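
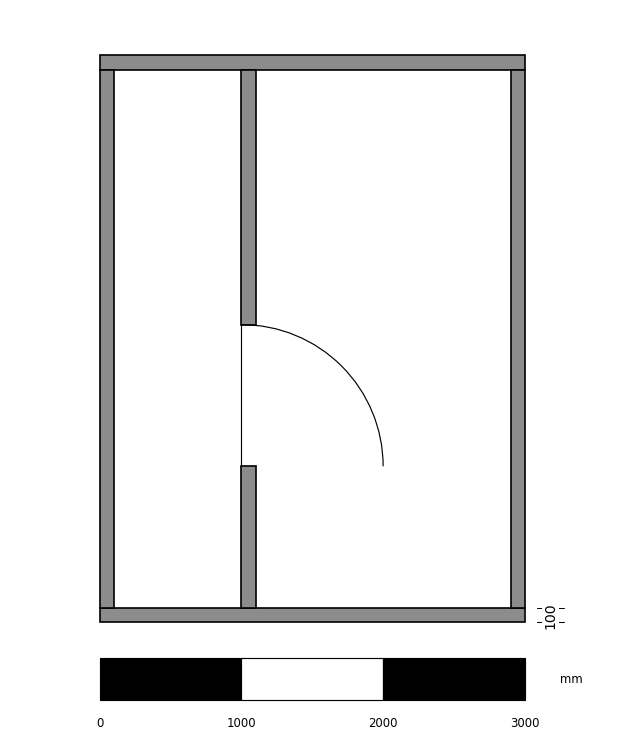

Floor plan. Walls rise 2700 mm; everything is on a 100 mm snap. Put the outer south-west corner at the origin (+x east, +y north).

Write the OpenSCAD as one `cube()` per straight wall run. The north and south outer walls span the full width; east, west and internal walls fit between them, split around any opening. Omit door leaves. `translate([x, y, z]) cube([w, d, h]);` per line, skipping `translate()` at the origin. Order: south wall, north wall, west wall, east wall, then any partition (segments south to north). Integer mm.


cube([3000, 100, 2700]);
translate([0, 3900, 0]) cube([3000, 100, 2700]);
translate([0, 100, 0]) cube([100, 3800, 2700]);
translate([2900, 100, 0]) cube([100, 3800, 2700]);
translate([1000, 100, 0]) cube([100, 1000, 2700]);
translate([1000, 2100, 0]) cube([100, 1800, 2700]);


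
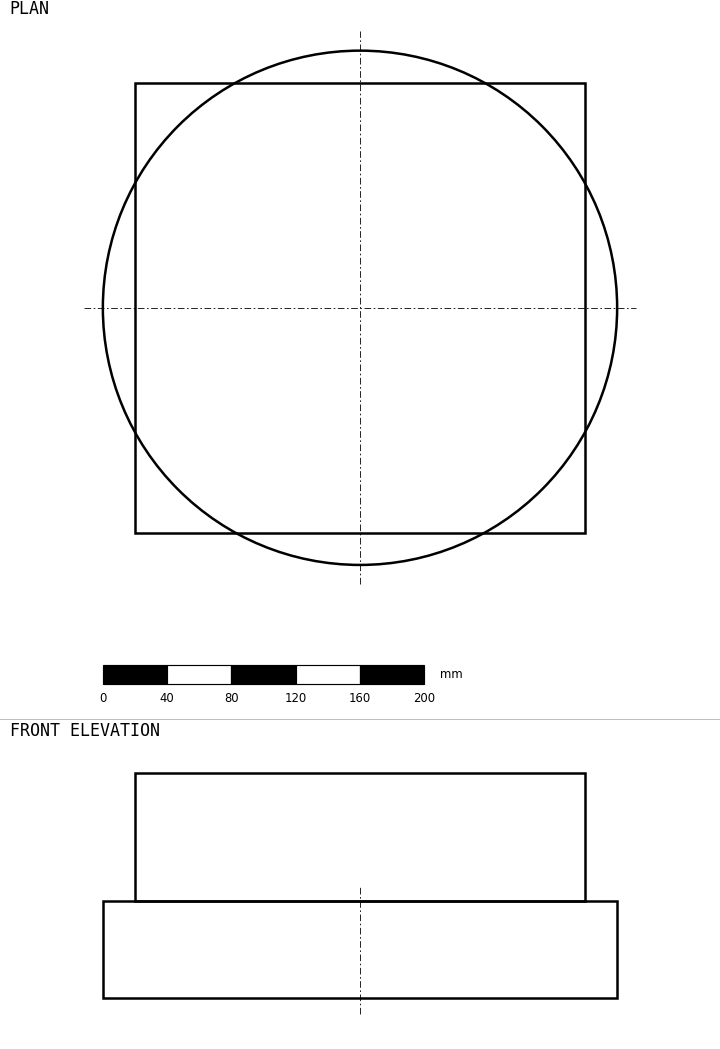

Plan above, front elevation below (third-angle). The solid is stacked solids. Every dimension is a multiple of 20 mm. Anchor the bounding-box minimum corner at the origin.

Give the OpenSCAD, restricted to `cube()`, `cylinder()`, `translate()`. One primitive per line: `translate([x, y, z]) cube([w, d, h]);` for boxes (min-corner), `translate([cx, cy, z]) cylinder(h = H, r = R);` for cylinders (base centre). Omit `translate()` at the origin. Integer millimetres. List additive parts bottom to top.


translate([160, 160, 0]) cylinder(h = 60, r = 160);
translate([20, 20, 60]) cube([280, 280, 80]);


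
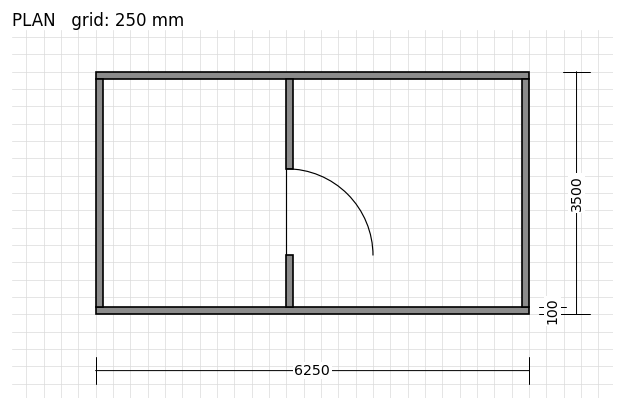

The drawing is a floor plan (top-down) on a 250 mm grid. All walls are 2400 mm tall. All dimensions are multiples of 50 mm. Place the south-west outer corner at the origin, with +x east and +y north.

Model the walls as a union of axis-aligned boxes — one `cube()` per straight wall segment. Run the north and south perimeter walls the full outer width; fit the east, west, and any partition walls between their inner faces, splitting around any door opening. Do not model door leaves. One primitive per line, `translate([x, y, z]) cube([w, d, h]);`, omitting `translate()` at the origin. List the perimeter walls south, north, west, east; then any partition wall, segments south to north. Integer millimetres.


cube([6250, 100, 2400]);
translate([0, 3400, 0]) cube([6250, 100, 2400]);
translate([0, 100, 0]) cube([100, 3300, 2400]);
translate([6150, 100, 0]) cube([100, 3300, 2400]);
translate([2750, 100, 0]) cube([100, 750, 2400]);
translate([2750, 2100, 0]) cube([100, 1300, 2400]);


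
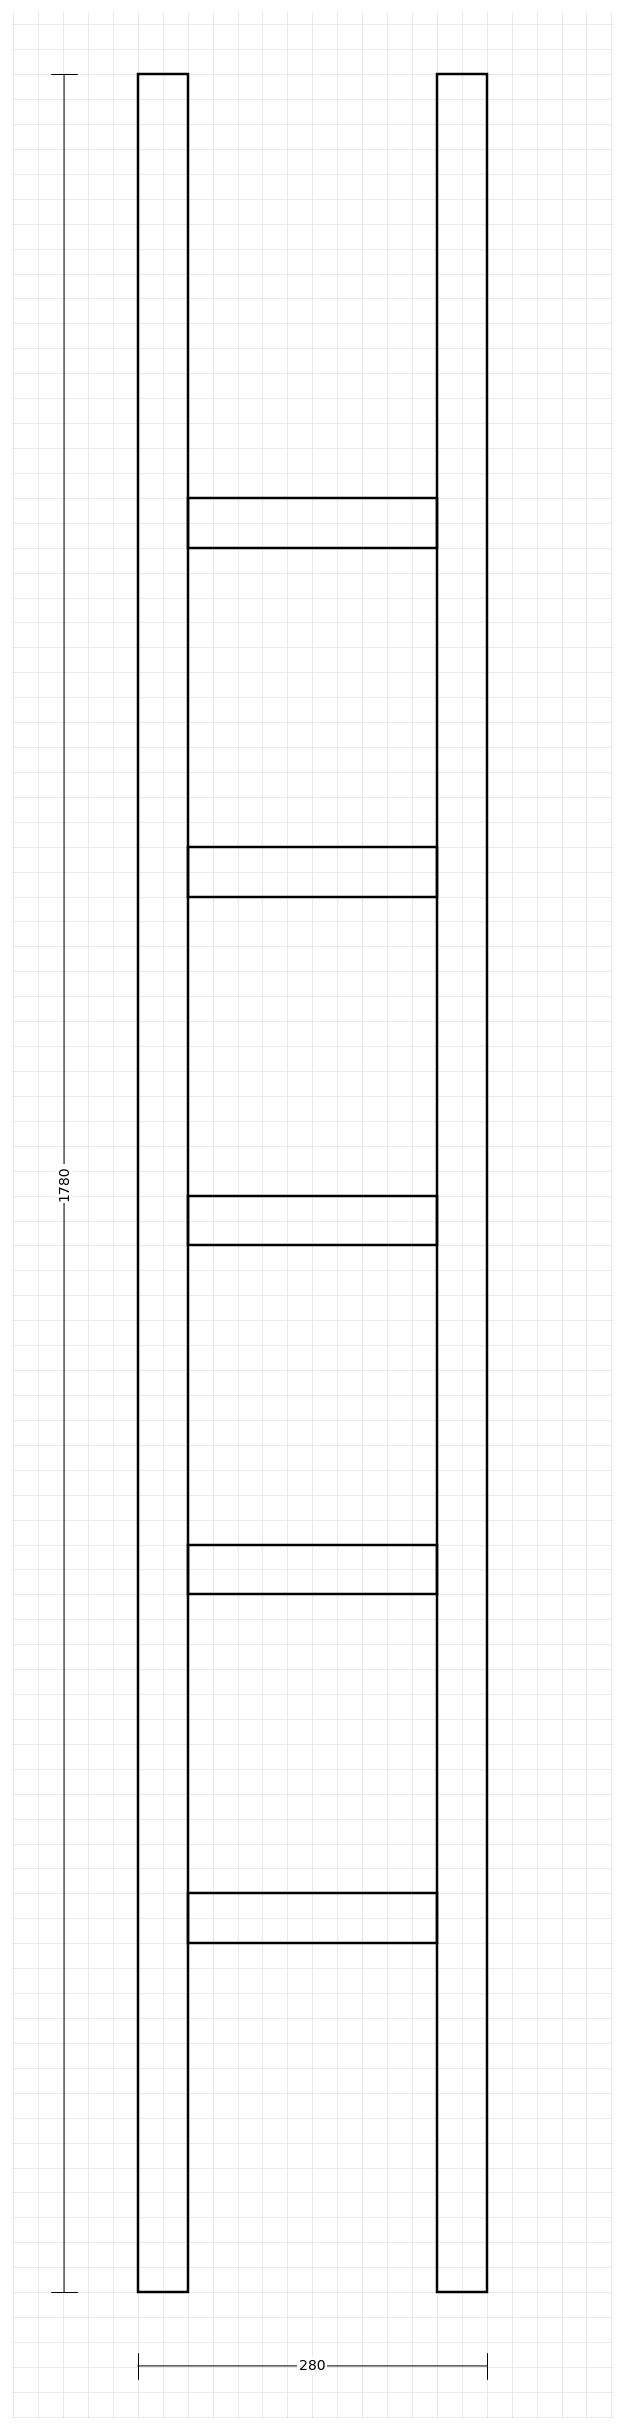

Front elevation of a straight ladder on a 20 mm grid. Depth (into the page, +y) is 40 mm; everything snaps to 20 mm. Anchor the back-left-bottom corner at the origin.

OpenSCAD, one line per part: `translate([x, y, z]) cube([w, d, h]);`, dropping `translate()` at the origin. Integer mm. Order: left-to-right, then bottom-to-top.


cube([40, 40, 1780]);
translate([40, 0, 280]) cube([200, 40, 40]);
translate([40, 0, 560]) cube([200, 40, 40]);
translate([40, 0, 840]) cube([200, 40, 40]);
translate([40, 0, 1120]) cube([200, 40, 40]);
translate([40, 0, 1400]) cube([200, 40, 40]);
translate([240, 0, 0]) cube([40, 40, 1780]);


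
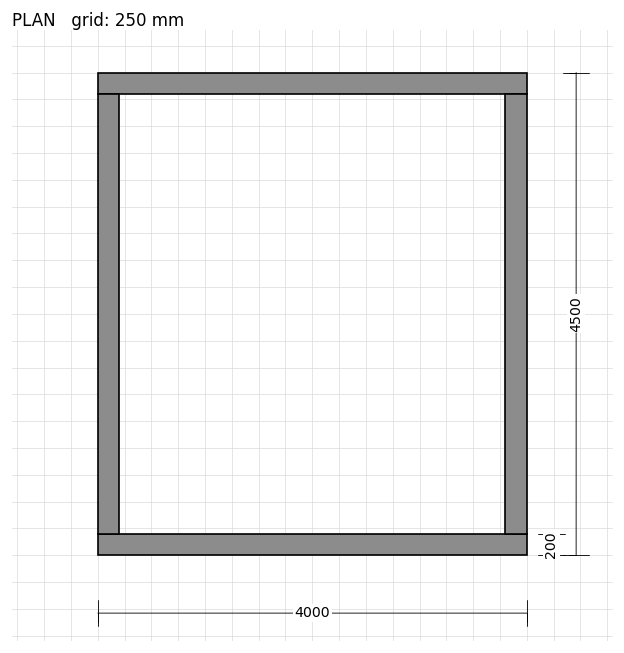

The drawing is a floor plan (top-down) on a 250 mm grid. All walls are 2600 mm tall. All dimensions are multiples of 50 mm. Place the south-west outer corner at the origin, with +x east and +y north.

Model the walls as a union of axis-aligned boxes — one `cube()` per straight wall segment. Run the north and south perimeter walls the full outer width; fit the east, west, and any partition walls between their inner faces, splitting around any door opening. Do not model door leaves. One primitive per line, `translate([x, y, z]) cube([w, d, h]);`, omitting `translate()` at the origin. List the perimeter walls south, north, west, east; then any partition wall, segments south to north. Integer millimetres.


cube([4000, 200, 2600]);
translate([0, 4300, 0]) cube([4000, 200, 2600]);
translate([0, 200, 0]) cube([200, 4100, 2600]);
translate([3800, 200, 0]) cube([200, 4100, 2600]);


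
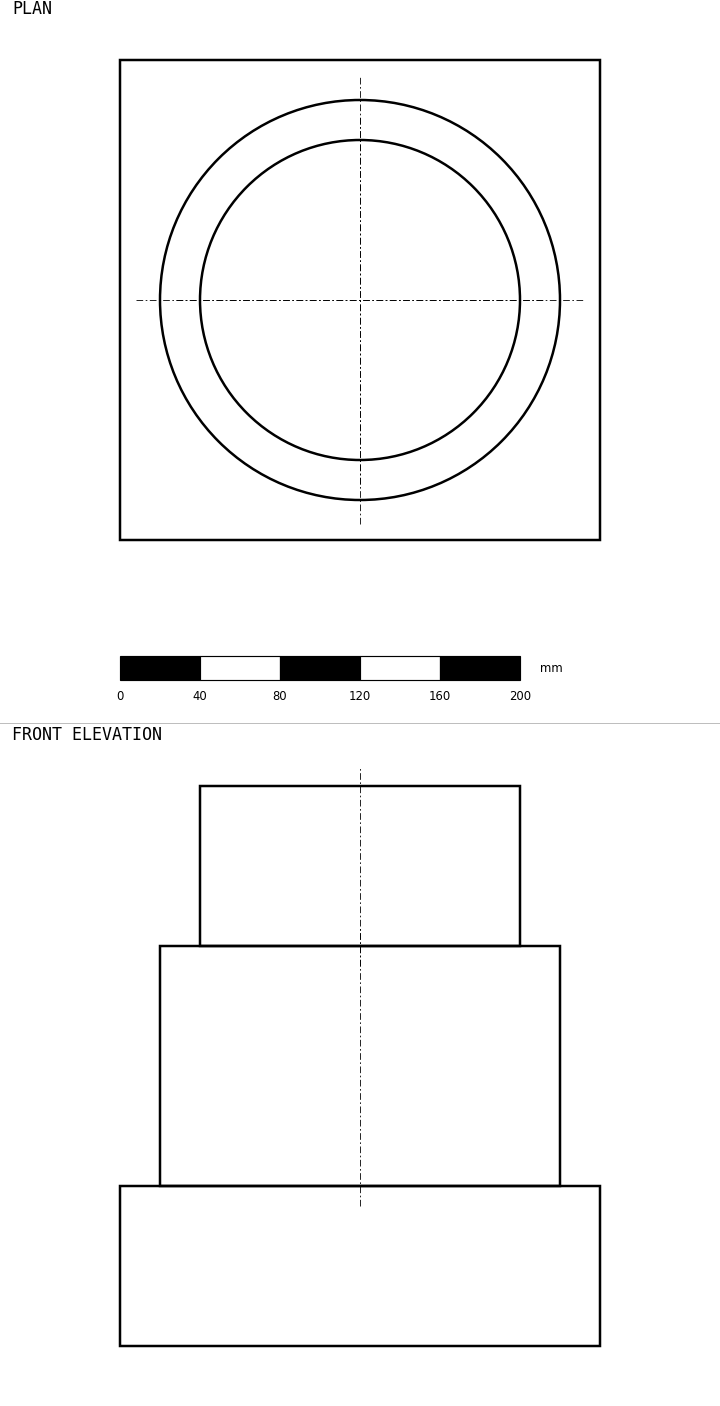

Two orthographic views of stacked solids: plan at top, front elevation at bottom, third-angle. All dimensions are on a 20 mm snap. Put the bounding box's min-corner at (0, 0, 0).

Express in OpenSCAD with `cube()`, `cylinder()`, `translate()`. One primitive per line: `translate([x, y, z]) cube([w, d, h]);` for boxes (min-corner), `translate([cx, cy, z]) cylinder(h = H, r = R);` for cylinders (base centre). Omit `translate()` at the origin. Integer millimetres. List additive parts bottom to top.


cube([240, 240, 80]);
translate([120, 120, 80]) cylinder(h = 120, r = 100);
translate([120, 120, 200]) cylinder(h = 80, r = 80);


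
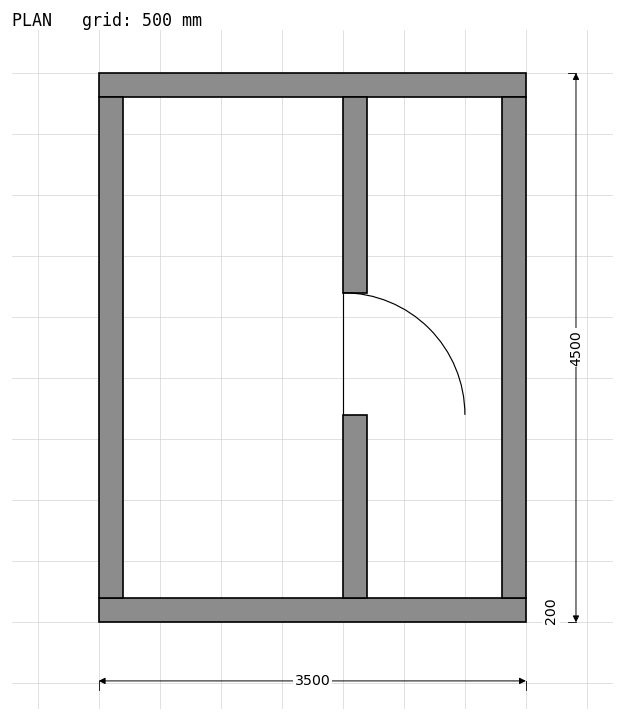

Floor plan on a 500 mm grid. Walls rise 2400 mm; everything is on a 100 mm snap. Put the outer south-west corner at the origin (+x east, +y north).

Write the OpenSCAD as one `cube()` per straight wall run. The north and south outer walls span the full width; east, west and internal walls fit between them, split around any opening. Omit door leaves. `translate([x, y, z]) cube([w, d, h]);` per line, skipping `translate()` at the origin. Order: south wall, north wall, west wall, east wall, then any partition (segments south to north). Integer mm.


cube([3500, 200, 2400]);
translate([0, 4300, 0]) cube([3500, 200, 2400]);
translate([0, 200, 0]) cube([200, 4100, 2400]);
translate([3300, 200, 0]) cube([200, 4100, 2400]);
translate([2000, 200, 0]) cube([200, 1500, 2400]);
translate([2000, 2700, 0]) cube([200, 1600, 2400]);


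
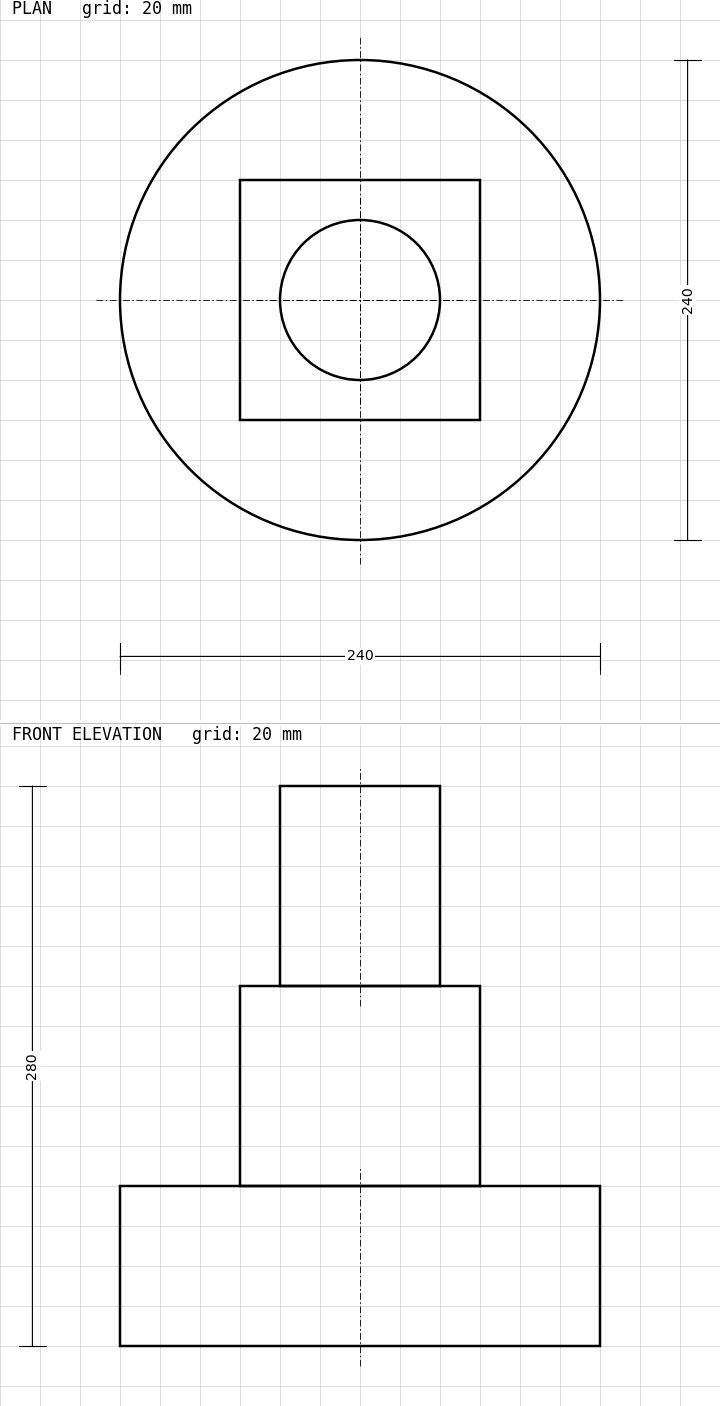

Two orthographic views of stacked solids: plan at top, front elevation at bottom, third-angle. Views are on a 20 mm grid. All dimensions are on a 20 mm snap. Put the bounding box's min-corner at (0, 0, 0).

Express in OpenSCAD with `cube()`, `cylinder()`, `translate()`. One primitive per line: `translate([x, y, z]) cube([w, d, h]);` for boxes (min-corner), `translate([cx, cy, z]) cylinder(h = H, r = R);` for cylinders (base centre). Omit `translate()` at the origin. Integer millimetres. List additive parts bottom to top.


translate([120, 120, 0]) cylinder(h = 80, r = 120);
translate([60, 60, 80]) cube([120, 120, 100]);
translate([120, 120, 180]) cylinder(h = 100, r = 40);


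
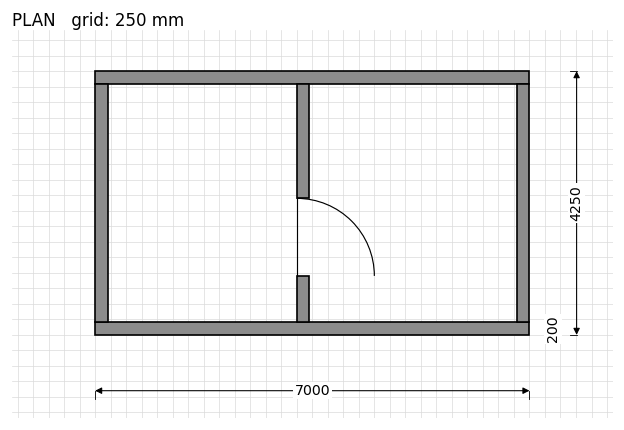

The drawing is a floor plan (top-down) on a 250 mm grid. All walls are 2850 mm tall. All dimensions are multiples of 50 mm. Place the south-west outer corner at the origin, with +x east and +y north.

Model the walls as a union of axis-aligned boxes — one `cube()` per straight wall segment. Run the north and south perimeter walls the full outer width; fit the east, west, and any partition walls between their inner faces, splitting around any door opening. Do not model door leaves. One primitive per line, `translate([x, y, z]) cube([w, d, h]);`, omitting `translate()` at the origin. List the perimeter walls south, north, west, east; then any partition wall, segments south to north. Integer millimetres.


cube([7000, 200, 2850]);
translate([0, 4050, 0]) cube([7000, 200, 2850]);
translate([0, 200, 0]) cube([200, 3850, 2850]);
translate([6800, 200, 0]) cube([200, 3850, 2850]);
translate([3250, 200, 0]) cube([200, 750, 2850]);
translate([3250, 2200, 0]) cube([200, 1850, 2850]);


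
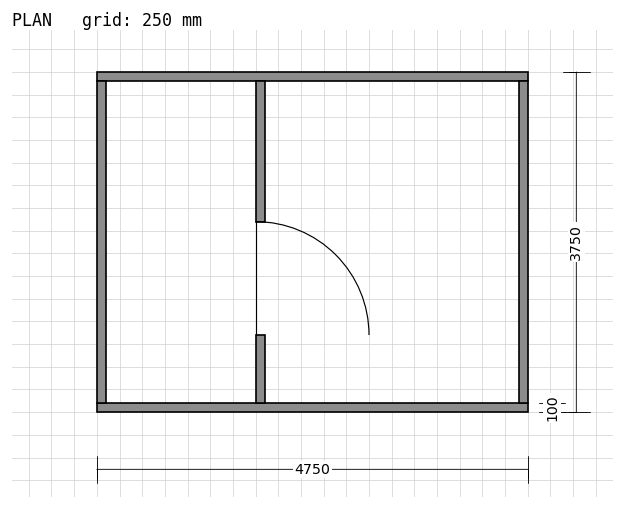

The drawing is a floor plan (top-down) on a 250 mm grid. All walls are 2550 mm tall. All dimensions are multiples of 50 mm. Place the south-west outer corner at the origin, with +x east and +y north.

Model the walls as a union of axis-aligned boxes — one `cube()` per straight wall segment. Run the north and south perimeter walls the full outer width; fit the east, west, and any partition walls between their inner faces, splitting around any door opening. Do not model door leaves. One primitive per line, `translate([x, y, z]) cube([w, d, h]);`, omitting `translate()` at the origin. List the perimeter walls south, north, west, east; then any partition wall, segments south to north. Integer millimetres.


cube([4750, 100, 2550]);
translate([0, 3650, 0]) cube([4750, 100, 2550]);
translate([0, 100, 0]) cube([100, 3550, 2550]);
translate([4650, 100, 0]) cube([100, 3550, 2550]);
translate([1750, 100, 0]) cube([100, 750, 2550]);
translate([1750, 2100, 0]) cube([100, 1550, 2550]);


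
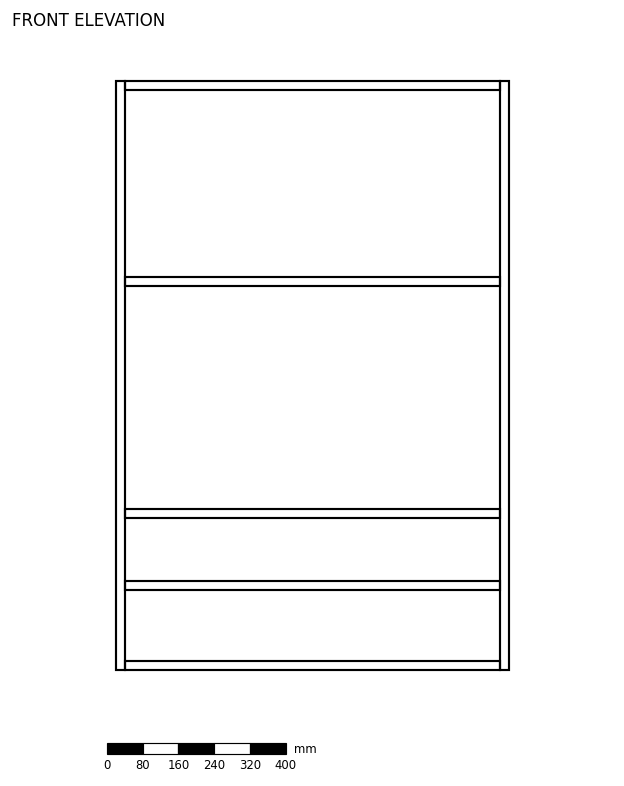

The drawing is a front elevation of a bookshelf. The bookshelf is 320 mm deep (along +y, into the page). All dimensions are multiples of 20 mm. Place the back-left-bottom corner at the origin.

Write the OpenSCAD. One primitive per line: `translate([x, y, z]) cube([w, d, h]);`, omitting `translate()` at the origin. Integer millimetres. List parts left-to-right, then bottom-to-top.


cube([20, 320, 1320]);
translate([20, 0, 0]) cube([840, 320, 20]);
translate([20, 0, 180]) cube([840, 320, 20]);
translate([20, 0, 340]) cube([840, 320, 20]);
translate([20, 0, 860]) cube([840, 320, 20]);
translate([20, 0, 1300]) cube([840, 320, 20]);
translate([860, 0, 0]) cube([20, 320, 1320]);


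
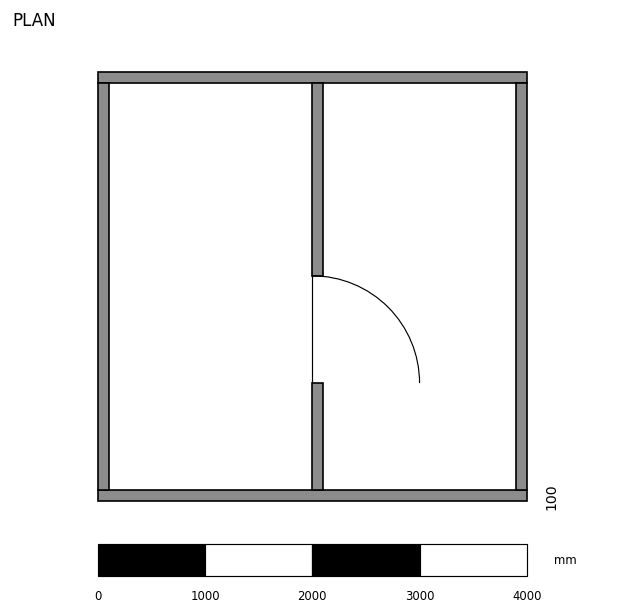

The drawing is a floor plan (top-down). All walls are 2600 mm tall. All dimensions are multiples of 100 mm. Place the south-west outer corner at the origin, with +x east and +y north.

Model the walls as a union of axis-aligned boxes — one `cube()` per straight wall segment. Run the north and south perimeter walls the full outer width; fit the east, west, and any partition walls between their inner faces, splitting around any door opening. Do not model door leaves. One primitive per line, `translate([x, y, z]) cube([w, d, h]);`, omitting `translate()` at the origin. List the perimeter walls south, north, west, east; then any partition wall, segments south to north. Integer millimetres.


cube([4000, 100, 2600]);
translate([0, 3900, 0]) cube([4000, 100, 2600]);
translate([0, 100, 0]) cube([100, 3800, 2600]);
translate([3900, 100, 0]) cube([100, 3800, 2600]);
translate([2000, 100, 0]) cube([100, 1000, 2600]);
translate([2000, 2100, 0]) cube([100, 1800, 2600]);


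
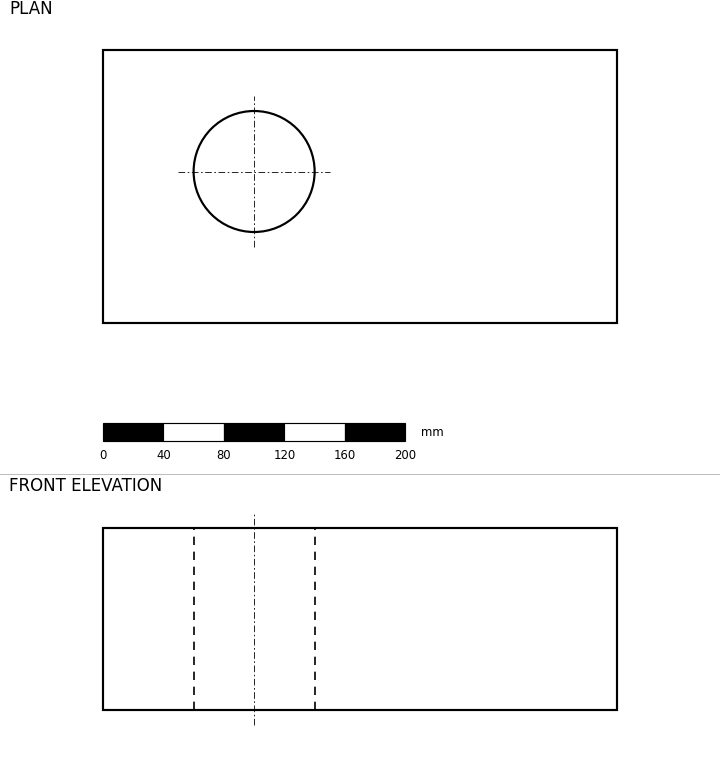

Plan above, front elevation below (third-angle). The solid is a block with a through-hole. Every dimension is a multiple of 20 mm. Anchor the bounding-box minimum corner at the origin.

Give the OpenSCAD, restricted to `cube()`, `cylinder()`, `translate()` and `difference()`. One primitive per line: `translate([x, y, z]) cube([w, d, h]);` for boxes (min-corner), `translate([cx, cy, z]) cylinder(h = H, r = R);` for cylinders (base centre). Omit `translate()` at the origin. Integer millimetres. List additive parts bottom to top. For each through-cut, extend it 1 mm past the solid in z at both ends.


difference() {
  cube([340, 180, 120]);
  translate([100, 100, -1]) cylinder(h = 122, r = 40);
}


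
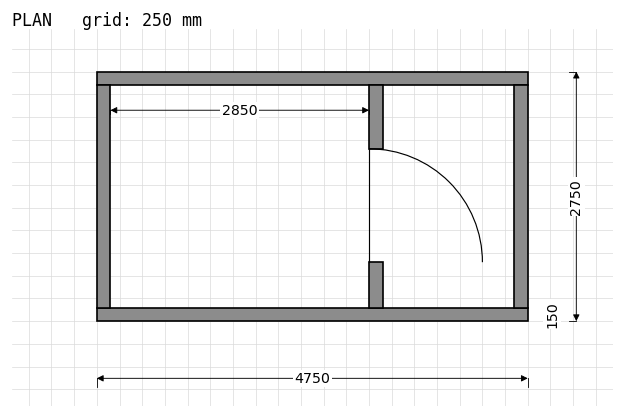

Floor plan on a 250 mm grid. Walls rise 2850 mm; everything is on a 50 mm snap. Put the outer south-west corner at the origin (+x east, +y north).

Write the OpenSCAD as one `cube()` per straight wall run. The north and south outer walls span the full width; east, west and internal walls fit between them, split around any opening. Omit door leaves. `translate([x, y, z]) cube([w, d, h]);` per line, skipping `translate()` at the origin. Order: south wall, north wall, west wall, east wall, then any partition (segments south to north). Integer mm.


cube([4750, 150, 2850]);
translate([0, 2600, 0]) cube([4750, 150, 2850]);
translate([0, 150, 0]) cube([150, 2450, 2850]);
translate([4600, 150, 0]) cube([150, 2450, 2850]);
translate([3000, 150, 0]) cube([150, 500, 2850]);
translate([3000, 1900, 0]) cube([150, 700, 2850]);


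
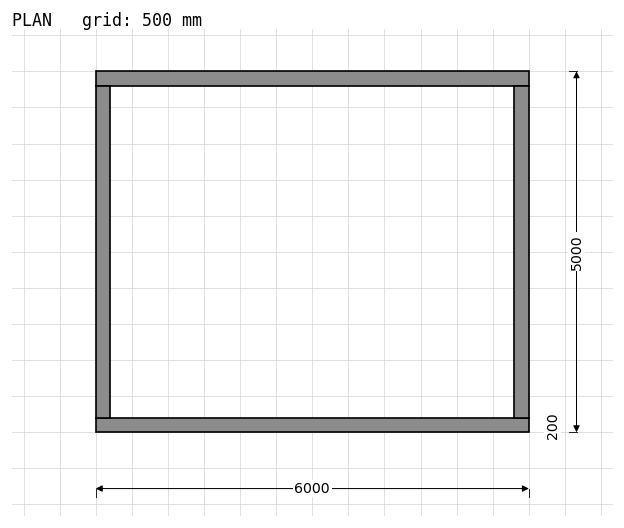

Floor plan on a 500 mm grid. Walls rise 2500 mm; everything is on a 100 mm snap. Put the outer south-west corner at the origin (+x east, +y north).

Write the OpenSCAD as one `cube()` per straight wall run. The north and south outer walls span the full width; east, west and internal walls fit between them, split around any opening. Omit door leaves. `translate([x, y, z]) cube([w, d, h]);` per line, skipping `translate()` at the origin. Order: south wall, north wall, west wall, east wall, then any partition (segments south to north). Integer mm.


cube([6000, 200, 2500]);
translate([0, 4800, 0]) cube([6000, 200, 2500]);
translate([0, 200, 0]) cube([200, 4600, 2500]);
translate([5800, 200, 0]) cube([200, 4600, 2500]);


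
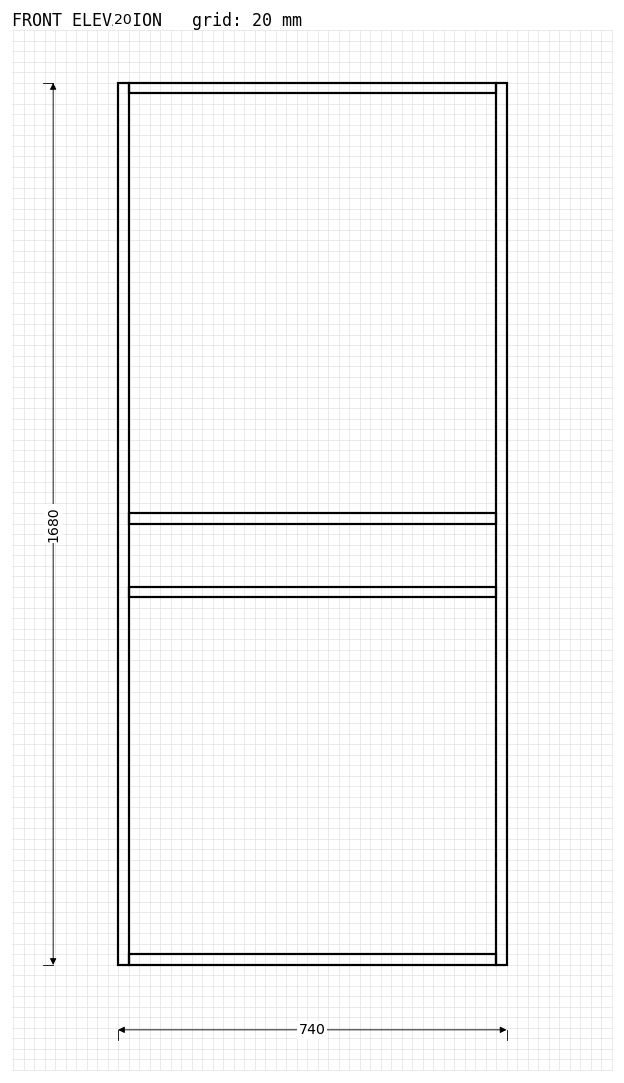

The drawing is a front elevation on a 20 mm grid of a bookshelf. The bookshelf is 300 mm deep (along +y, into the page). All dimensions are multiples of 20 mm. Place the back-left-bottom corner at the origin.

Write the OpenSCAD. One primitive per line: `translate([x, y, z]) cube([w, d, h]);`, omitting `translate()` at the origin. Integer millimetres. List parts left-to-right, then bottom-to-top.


cube([20, 300, 1680]);
translate([20, 0, 0]) cube([700, 300, 20]);
translate([20, 0, 700]) cube([700, 300, 20]);
translate([20, 0, 840]) cube([700, 300, 20]);
translate([20, 0, 1660]) cube([700, 300, 20]);
translate([720, 0, 0]) cube([20, 300, 1680]);


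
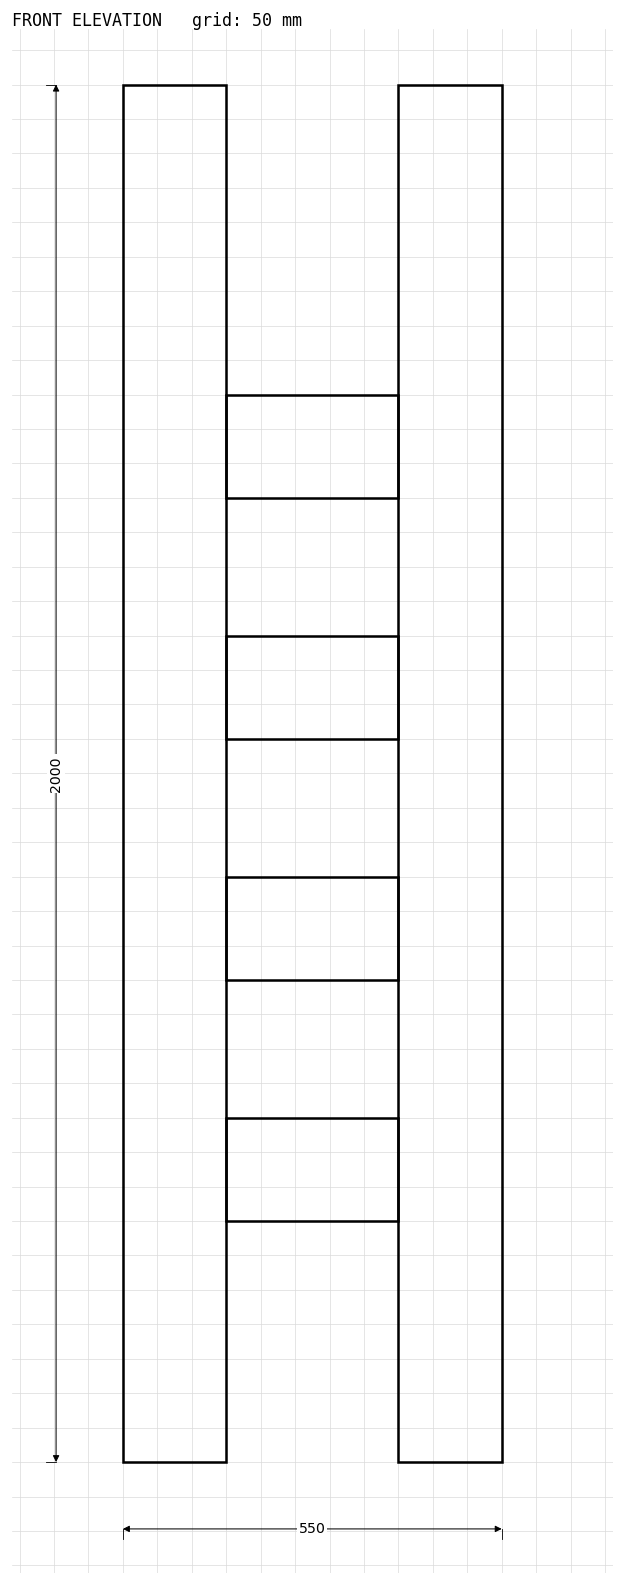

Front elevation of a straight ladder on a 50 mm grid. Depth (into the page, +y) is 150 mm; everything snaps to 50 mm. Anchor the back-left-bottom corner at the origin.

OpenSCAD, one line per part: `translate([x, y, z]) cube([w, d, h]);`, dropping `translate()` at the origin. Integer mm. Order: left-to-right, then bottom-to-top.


cube([150, 150, 2000]);
translate([150, 0, 350]) cube([250, 150, 150]);
translate([150, 0, 700]) cube([250, 150, 150]);
translate([150, 0, 1050]) cube([250, 150, 150]);
translate([150, 0, 1400]) cube([250, 150, 150]);
translate([400, 0, 0]) cube([150, 150, 2000]);


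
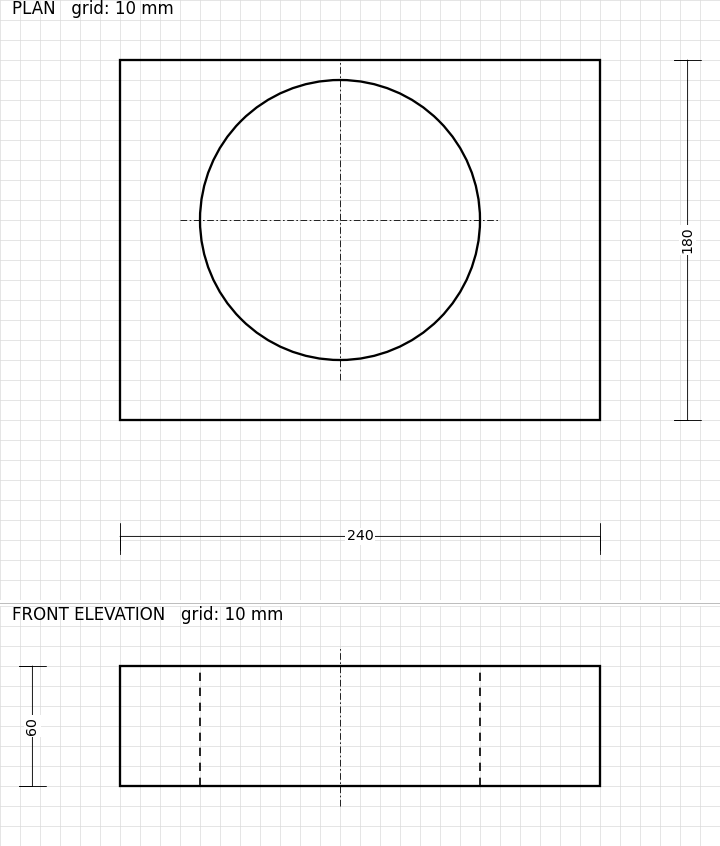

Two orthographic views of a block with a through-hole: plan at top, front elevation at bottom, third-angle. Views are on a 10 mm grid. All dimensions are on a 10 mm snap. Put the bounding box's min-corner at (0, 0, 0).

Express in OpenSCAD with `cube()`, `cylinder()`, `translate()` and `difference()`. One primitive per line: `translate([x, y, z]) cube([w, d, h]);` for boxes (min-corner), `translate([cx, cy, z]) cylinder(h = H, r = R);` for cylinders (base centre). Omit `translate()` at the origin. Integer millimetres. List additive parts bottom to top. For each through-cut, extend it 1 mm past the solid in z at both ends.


difference() {
  cube([240, 180, 60]);
  translate([110, 100, -1]) cylinder(h = 62, r = 70);
}


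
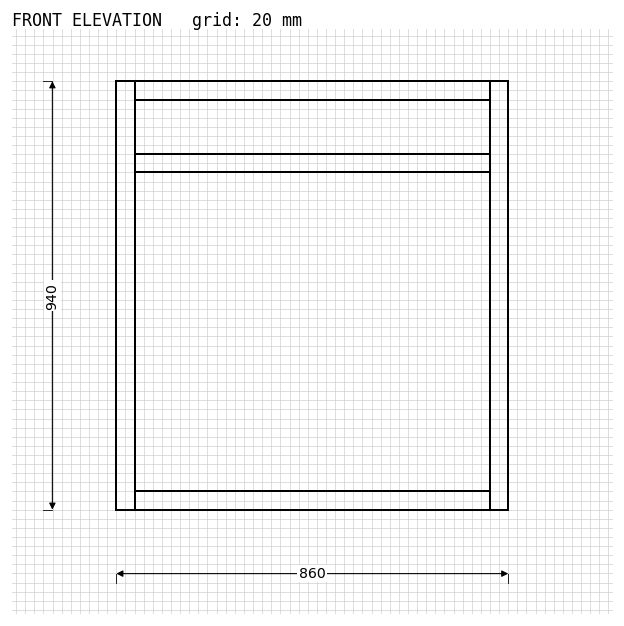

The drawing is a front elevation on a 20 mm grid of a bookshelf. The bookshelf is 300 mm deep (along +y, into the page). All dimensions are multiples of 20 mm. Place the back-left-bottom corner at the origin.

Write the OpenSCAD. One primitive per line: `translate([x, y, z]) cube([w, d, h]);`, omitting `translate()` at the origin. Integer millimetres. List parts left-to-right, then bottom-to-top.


cube([40, 300, 940]);
translate([40, 0, 0]) cube([780, 300, 40]);
translate([40, 0, 740]) cube([780, 300, 40]);
translate([40, 0, 900]) cube([780, 300, 40]);
translate([820, 0, 0]) cube([40, 300, 940]);


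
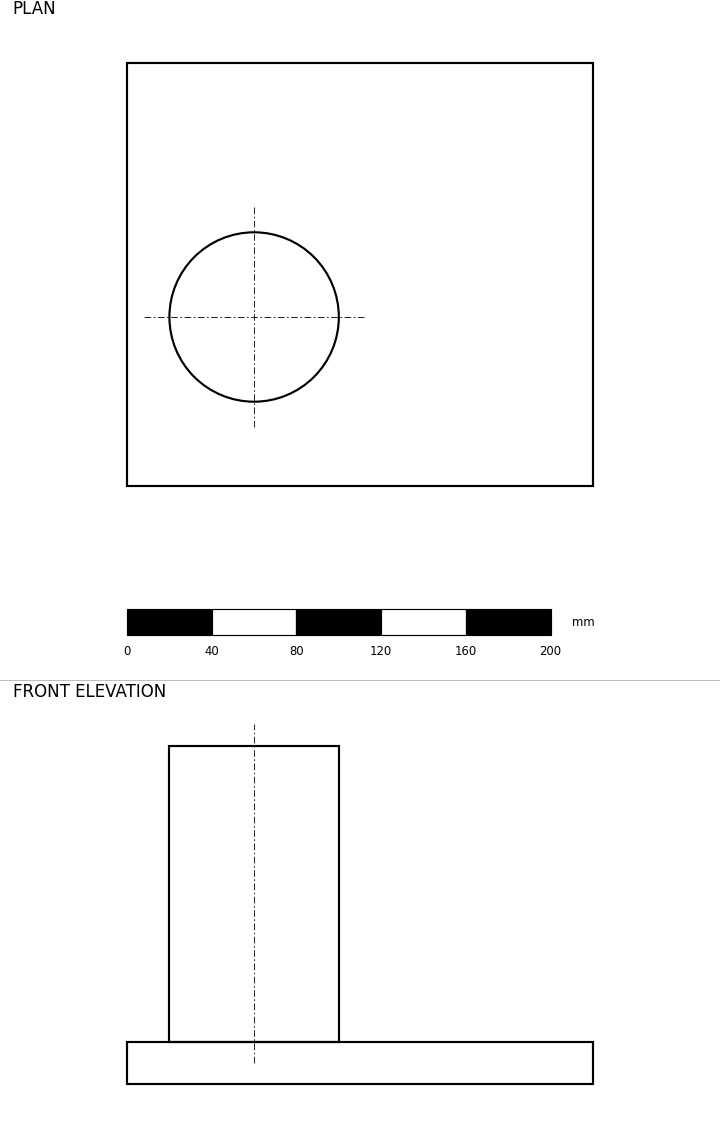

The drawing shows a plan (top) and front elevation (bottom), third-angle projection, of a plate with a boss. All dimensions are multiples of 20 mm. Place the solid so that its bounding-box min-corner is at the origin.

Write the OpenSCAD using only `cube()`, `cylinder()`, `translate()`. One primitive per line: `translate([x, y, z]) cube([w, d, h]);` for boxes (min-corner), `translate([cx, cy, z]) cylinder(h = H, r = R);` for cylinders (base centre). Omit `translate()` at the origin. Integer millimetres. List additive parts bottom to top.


cube([220, 200, 20]);
translate([60, 80, 20]) cylinder(h = 140, r = 40);


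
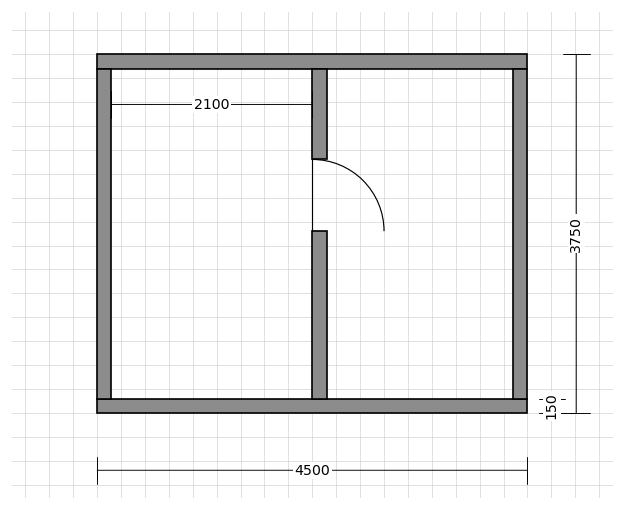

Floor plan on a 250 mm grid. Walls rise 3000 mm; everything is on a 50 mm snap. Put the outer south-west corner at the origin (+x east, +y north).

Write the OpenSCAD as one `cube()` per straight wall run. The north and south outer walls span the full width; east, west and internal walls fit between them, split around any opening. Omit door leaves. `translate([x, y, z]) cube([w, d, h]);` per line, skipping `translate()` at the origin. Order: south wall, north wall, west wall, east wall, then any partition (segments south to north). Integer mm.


cube([4500, 150, 3000]);
translate([0, 3600, 0]) cube([4500, 150, 3000]);
translate([0, 150, 0]) cube([150, 3450, 3000]);
translate([4350, 150, 0]) cube([150, 3450, 3000]);
translate([2250, 150, 0]) cube([150, 1750, 3000]);
translate([2250, 2650, 0]) cube([150, 950, 3000]);


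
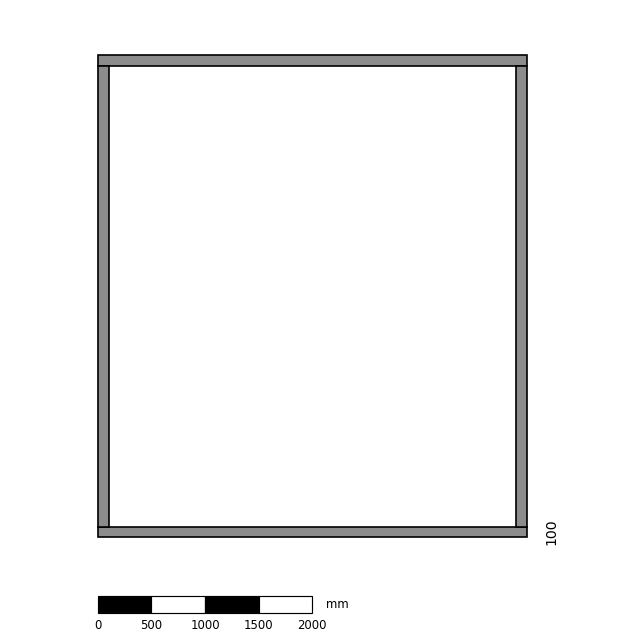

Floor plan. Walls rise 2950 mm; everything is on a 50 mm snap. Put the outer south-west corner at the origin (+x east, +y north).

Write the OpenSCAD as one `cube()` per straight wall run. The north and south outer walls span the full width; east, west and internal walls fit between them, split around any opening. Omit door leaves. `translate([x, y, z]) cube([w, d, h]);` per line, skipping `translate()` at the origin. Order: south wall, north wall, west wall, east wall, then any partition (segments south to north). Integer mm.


cube([4000, 100, 2950]);
translate([0, 4400, 0]) cube([4000, 100, 2950]);
translate([0, 100, 0]) cube([100, 4300, 2950]);
translate([3900, 100, 0]) cube([100, 4300, 2950]);


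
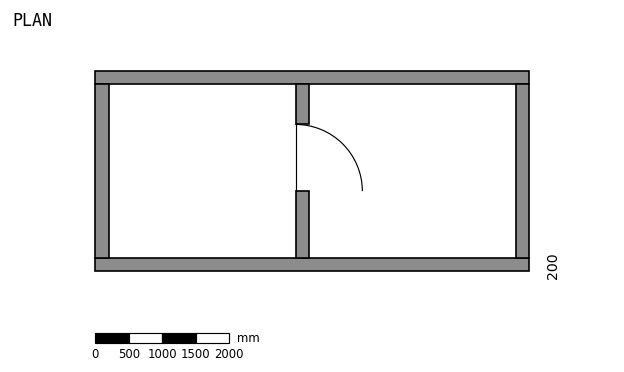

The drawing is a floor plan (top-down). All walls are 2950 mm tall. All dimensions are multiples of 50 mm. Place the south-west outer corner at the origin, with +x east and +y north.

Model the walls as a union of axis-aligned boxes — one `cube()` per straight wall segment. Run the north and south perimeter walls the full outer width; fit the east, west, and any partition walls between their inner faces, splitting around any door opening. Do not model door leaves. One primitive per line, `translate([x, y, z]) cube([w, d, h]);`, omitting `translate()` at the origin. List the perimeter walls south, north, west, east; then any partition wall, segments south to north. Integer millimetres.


cube([6500, 200, 2950]);
translate([0, 2800, 0]) cube([6500, 200, 2950]);
translate([0, 200, 0]) cube([200, 2600, 2950]);
translate([6300, 200, 0]) cube([200, 2600, 2950]);
translate([3000, 200, 0]) cube([200, 1000, 2950]);
translate([3000, 2200, 0]) cube([200, 600, 2950]);


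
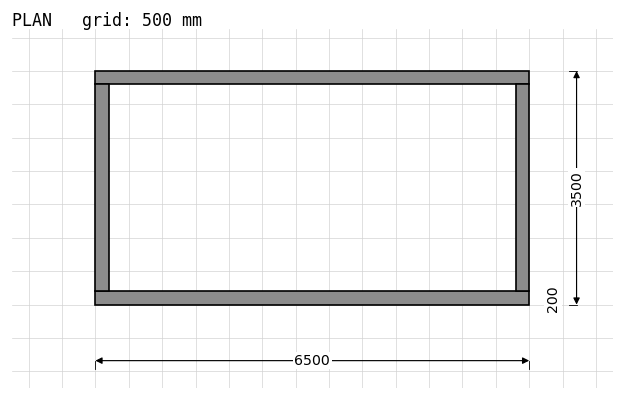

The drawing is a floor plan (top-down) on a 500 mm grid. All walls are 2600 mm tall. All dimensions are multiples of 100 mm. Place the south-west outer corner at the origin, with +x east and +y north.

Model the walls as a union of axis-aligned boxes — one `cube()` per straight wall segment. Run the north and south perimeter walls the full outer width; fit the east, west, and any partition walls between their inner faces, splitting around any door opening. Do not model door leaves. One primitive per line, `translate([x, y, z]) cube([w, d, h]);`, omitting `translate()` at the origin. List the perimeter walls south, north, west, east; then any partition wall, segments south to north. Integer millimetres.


cube([6500, 200, 2600]);
translate([0, 3300, 0]) cube([6500, 200, 2600]);
translate([0, 200, 0]) cube([200, 3100, 2600]);
translate([6300, 200, 0]) cube([200, 3100, 2600]);


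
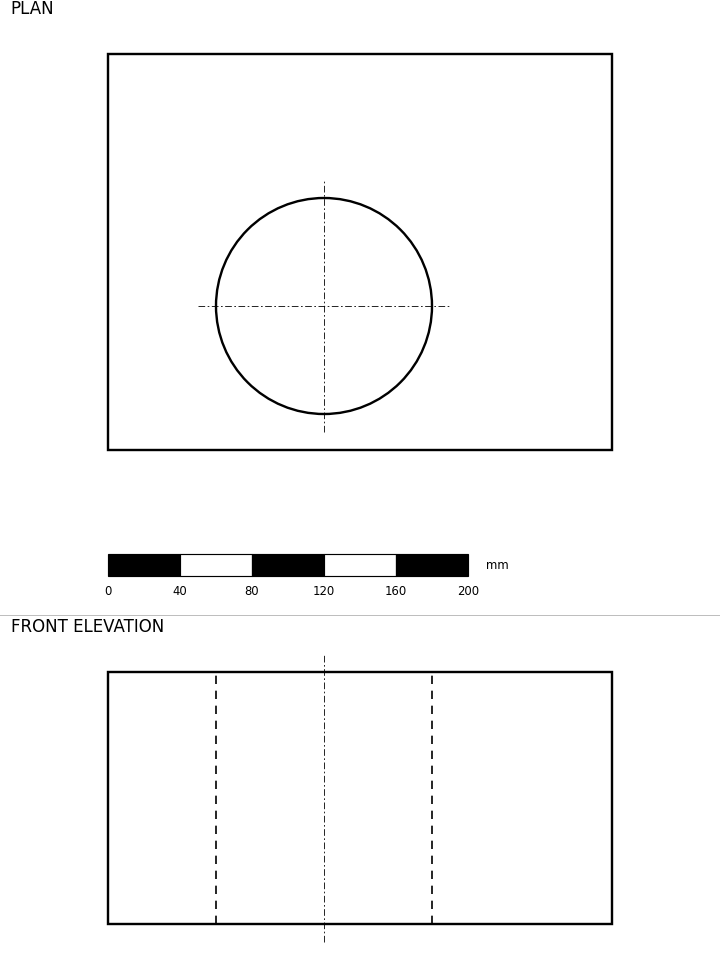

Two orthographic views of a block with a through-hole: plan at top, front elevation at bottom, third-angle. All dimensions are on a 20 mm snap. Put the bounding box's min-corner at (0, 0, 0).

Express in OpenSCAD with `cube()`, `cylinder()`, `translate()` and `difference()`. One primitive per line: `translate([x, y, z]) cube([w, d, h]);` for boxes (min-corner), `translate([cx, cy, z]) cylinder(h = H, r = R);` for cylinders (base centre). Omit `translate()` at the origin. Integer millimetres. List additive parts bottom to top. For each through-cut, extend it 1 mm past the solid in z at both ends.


difference() {
  cube([280, 220, 140]);
  translate([120, 80, -1]) cylinder(h = 142, r = 60);
}


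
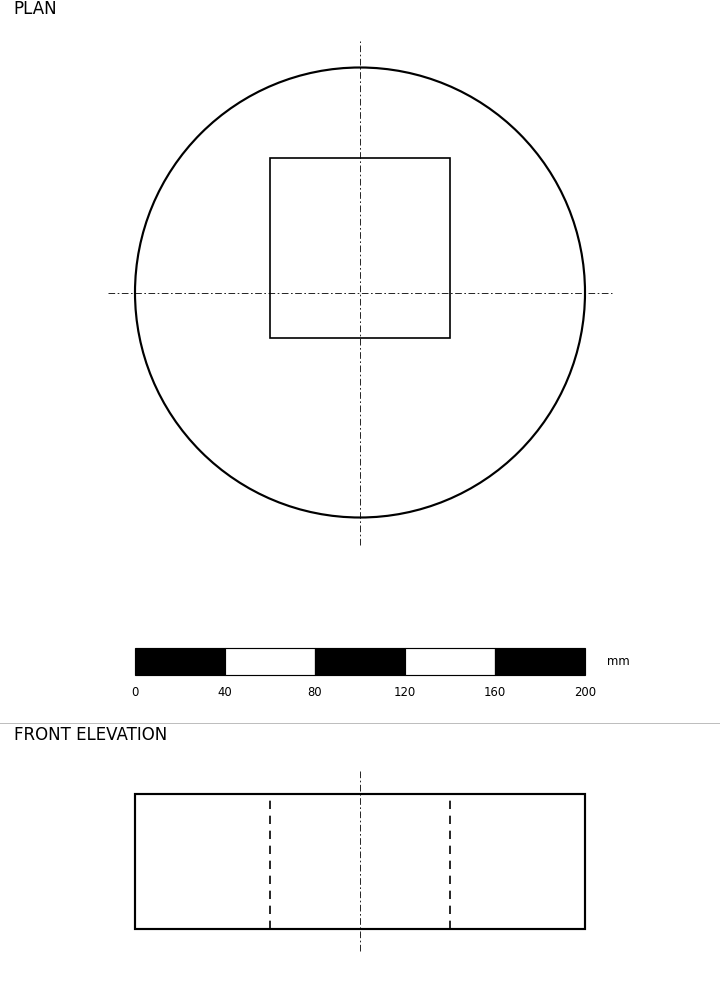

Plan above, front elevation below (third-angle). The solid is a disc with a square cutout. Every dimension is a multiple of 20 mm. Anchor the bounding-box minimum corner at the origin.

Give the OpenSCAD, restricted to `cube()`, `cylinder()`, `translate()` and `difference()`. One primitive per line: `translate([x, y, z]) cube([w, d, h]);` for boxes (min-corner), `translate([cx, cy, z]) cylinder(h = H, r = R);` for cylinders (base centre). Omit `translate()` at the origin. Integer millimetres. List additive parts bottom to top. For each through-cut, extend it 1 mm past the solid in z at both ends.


difference() {
  translate([100, 100, 0]) cylinder(h = 60, r = 100);
  translate([60, 80, -1]) cube([80, 80, 62]);
}


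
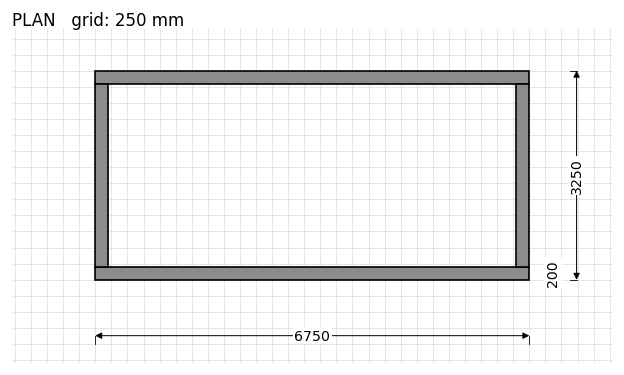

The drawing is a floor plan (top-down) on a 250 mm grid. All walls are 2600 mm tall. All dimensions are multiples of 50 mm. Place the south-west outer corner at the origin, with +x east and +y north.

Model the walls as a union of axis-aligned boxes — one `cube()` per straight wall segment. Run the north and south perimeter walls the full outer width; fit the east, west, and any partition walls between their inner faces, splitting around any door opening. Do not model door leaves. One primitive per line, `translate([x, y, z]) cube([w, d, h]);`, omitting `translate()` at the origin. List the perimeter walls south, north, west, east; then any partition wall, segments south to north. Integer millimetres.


cube([6750, 200, 2600]);
translate([0, 3050, 0]) cube([6750, 200, 2600]);
translate([0, 200, 0]) cube([200, 2850, 2600]);
translate([6550, 200, 0]) cube([200, 2850, 2600]);


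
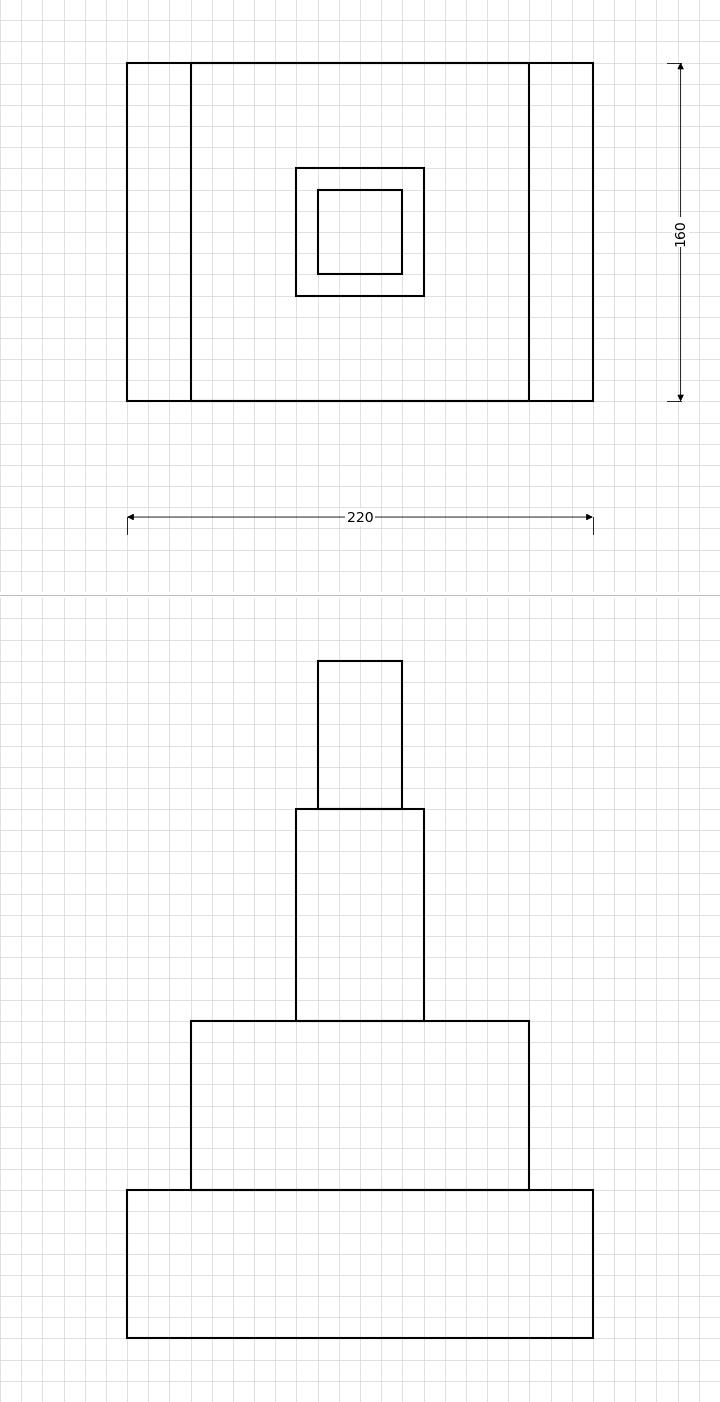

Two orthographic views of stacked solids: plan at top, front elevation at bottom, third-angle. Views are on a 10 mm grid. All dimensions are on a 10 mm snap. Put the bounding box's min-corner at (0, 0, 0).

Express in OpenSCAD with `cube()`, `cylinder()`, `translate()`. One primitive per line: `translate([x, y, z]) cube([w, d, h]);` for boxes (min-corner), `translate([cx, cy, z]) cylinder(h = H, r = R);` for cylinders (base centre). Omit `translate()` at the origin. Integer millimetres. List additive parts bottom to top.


cube([220, 160, 70]);
translate([30, 0, 70]) cube([160, 160, 80]);
translate([80, 50, 150]) cube([60, 60, 100]);
translate([90, 60, 250]) cube([40, 40, 70]);


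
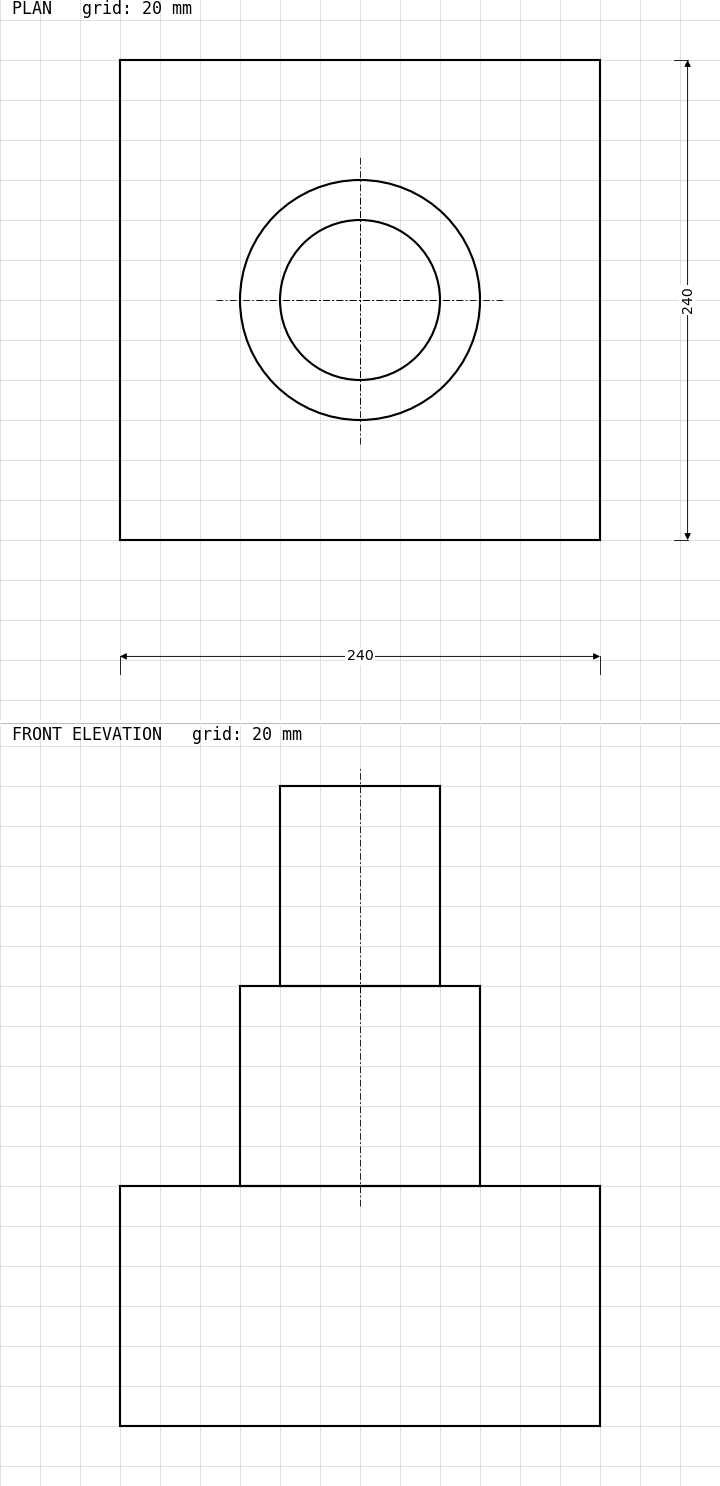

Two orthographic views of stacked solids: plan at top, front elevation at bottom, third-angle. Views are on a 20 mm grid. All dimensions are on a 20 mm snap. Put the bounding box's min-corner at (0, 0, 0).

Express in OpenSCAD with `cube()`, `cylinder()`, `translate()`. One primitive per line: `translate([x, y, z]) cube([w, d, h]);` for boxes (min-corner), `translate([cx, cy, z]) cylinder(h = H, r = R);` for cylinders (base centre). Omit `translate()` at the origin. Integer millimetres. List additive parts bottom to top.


cube([240, 240, 120]);
translate([120, 120, 120]) cylinder(h = 100, r = 60);
translate([120, 120, 220]) cylinder(h = 100, r = 40);


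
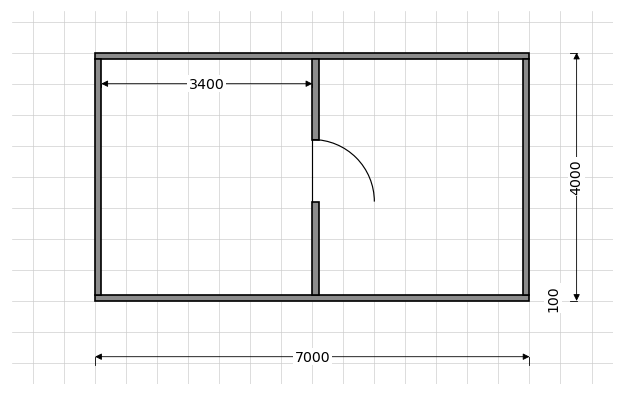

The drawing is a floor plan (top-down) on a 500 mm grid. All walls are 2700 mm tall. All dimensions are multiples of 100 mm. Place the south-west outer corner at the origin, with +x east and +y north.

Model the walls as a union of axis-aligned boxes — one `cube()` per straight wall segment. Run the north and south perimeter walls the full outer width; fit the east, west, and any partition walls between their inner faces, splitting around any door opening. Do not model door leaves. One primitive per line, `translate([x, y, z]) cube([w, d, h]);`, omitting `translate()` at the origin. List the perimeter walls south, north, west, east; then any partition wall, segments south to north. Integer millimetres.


cube([7000, 100, 2700]);
translate([0, 3900, 0]) cube([7000, 100, 2700]);
translate([0, 100, 0]) cube([100, 3800, 2700]);
translate([6900, 100, 0]) cube([100, 3800, 2700]);
translate([3500, 100, 0]) cube([100, 1500, 2700]);
translate([3500, 2600, 0]) cube([100, 1300, 2700]);


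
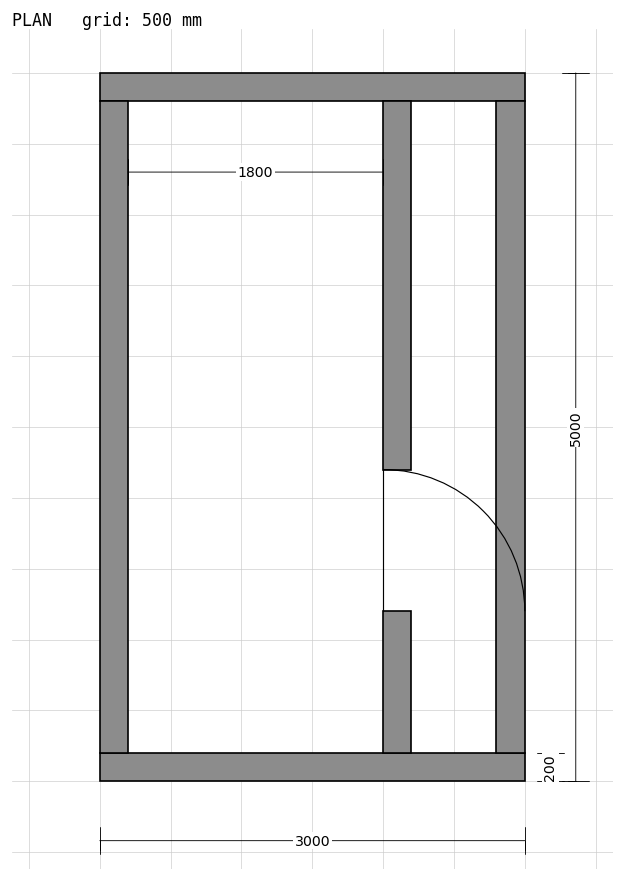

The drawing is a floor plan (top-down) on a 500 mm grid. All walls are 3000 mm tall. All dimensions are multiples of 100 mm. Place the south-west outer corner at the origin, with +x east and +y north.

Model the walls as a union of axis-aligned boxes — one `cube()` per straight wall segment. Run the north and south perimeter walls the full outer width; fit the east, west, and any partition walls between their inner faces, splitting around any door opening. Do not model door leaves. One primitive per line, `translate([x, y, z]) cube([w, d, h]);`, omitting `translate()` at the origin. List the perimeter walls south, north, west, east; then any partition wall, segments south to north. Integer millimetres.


cube([3000, 200, 3000]);
translate([0, 4800, 0]) cube([3000, 200, 3000]);
translate([0, 200, 0]) cube([200, 4600, 3000]);
translate([2800, 200, 0]) cube([200, 4600, 3000]);
translate([2000, 200, 0]) cube([200, 1000, 3000]);
translate([2000, 2200, 0]) cube([200, 2600, 3000]);


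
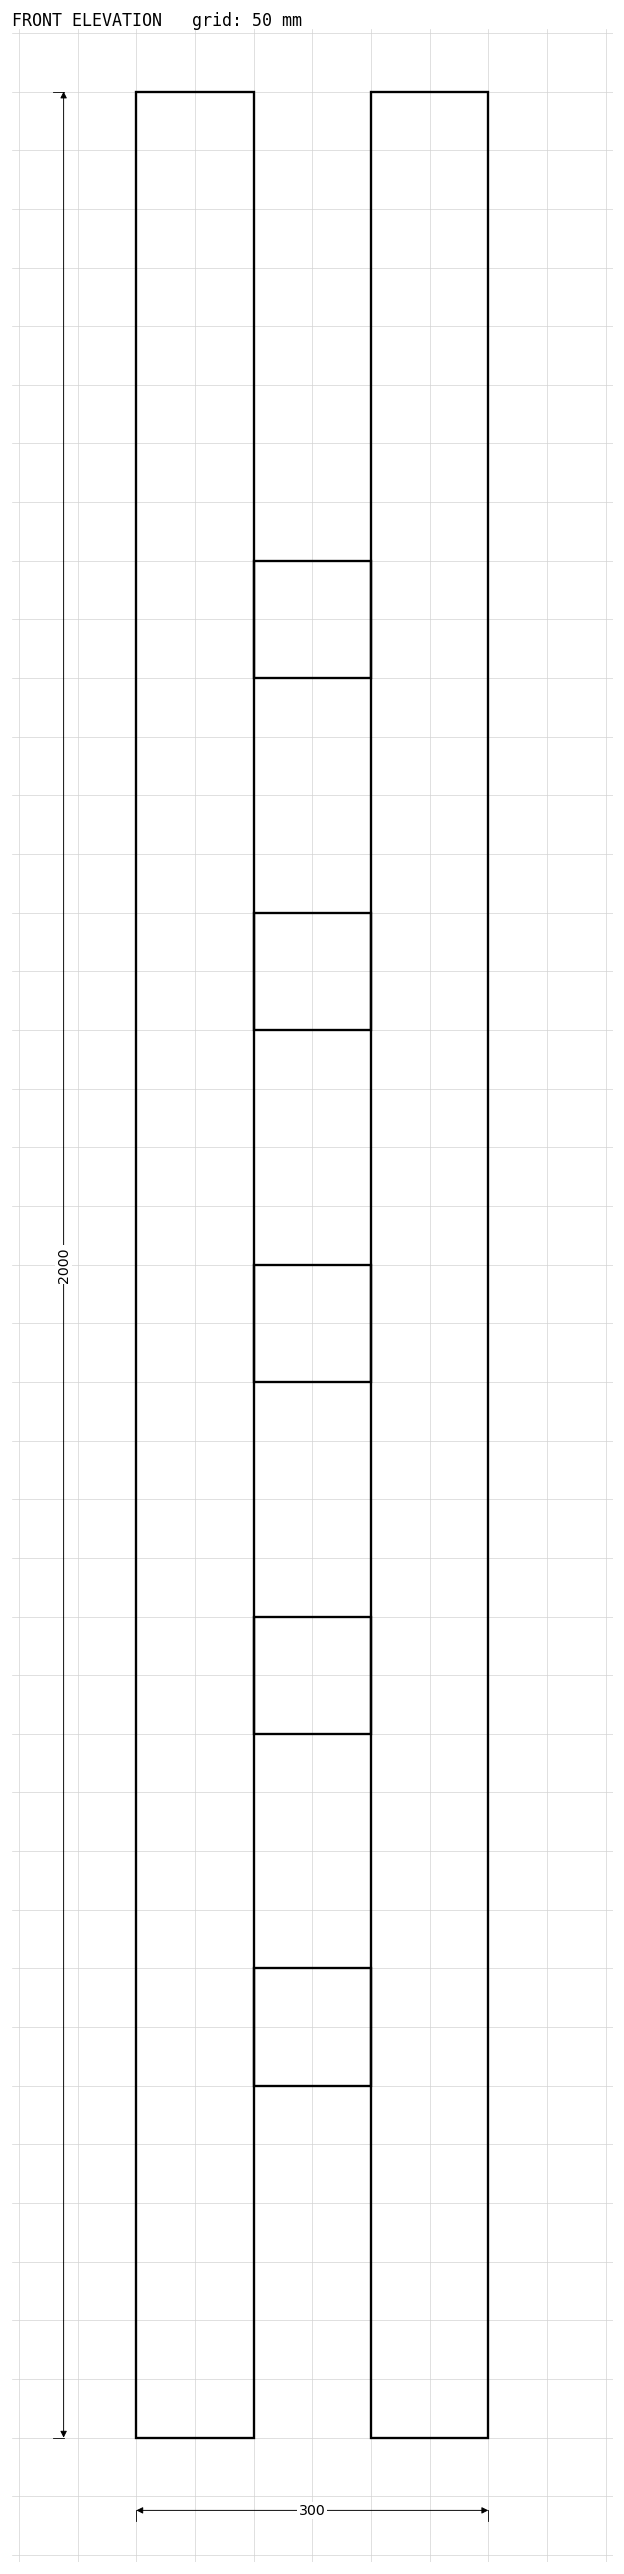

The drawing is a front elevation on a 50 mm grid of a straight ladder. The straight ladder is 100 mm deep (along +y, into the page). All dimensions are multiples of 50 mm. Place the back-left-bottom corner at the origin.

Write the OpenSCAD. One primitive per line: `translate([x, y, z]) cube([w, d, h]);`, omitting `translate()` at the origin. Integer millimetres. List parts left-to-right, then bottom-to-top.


cube([100, 100, 2000]);
translate([100, 0, 300]) cube([100, 100, 100]);
translate([100, 0, 600]) cube([100, 100, 100]);
translate([100, 0, 900]) cube([100, 100, 100]);
translate([100, 0, 1200]) cube([100, 100, 100]);
translate([100, 0, 1500]) cube([100, 100, 100]);
translate([200, 0, 0]) cube([100, 100, 2000]);


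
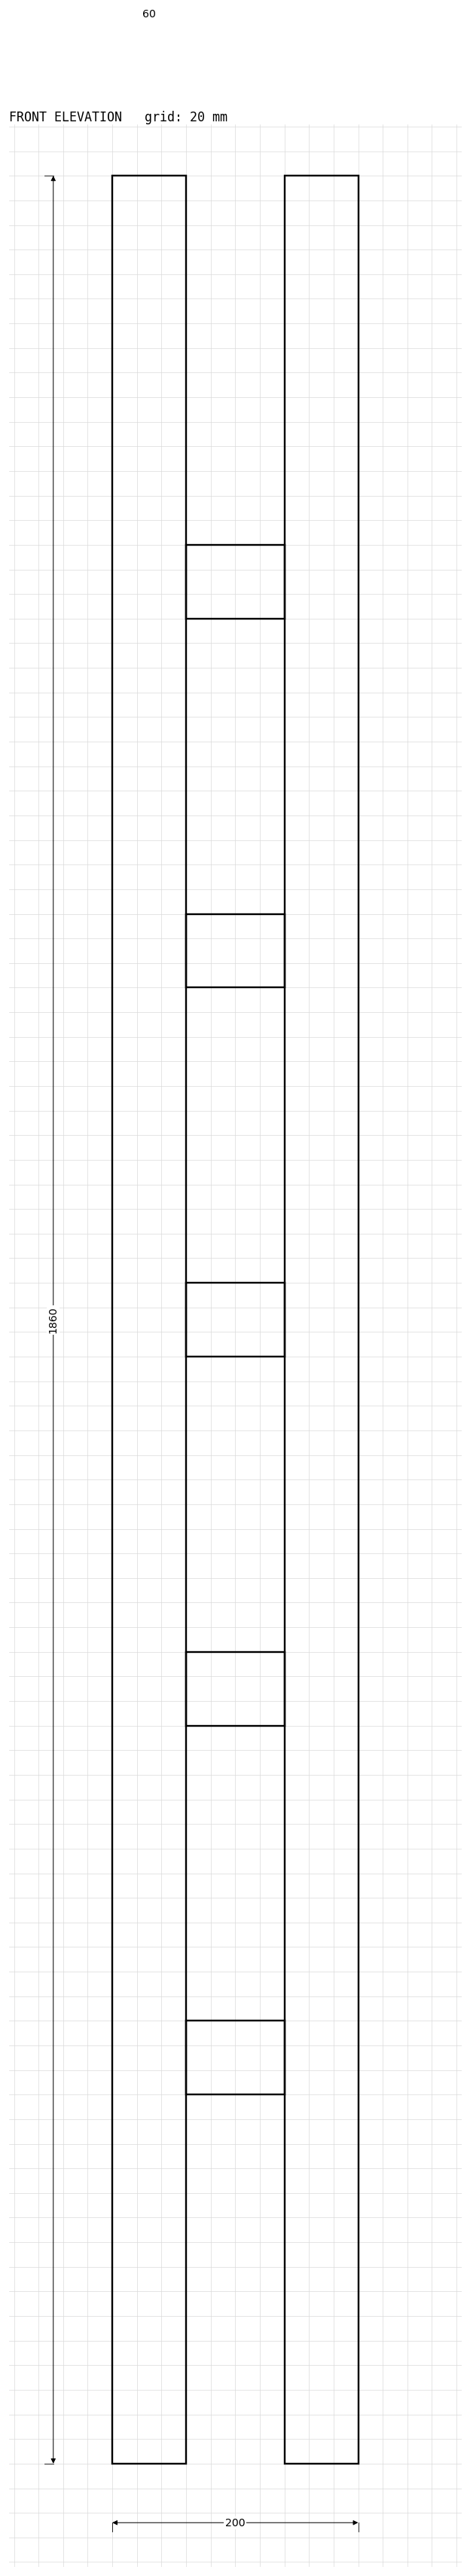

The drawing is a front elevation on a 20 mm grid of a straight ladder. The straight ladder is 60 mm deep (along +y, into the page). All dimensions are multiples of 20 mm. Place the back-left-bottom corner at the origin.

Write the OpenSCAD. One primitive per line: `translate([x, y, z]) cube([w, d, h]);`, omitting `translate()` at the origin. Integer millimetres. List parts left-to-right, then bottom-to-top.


cube([60, 60, 1860]);
translate([60, 0, 300]) cube([80, 60, 60]);
translate([60, 0, 600]) cube([80, 60, 60]);
translate([60, 0, 900]) cube([80, 60, 60]);
translate([60, 0, 1200]) cube([80, 60, 60]);
translate([60, 0, 1500]) cube([80, 60, 60]);
translate([140, 0, 0]) cube([60, 60, 1860]);


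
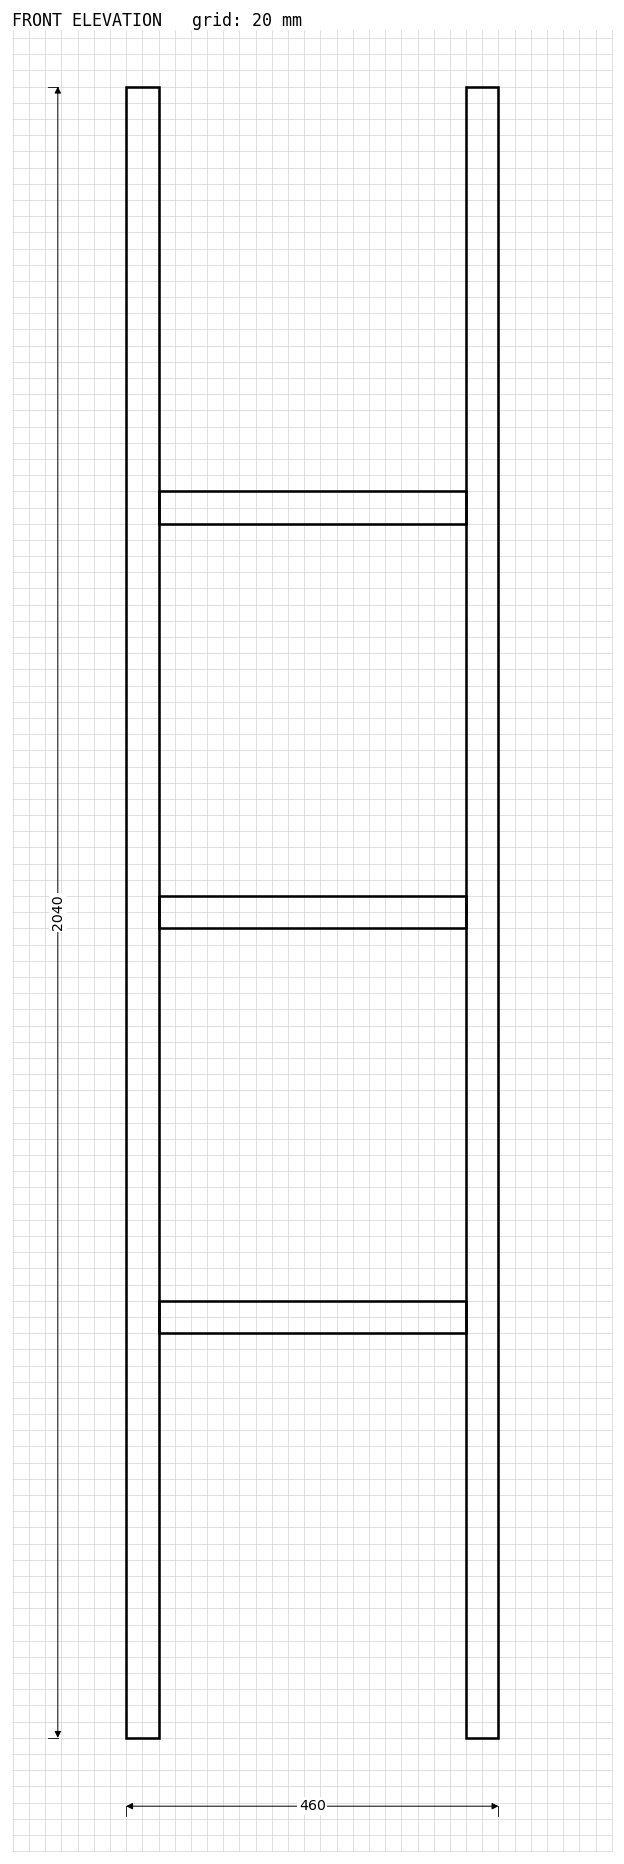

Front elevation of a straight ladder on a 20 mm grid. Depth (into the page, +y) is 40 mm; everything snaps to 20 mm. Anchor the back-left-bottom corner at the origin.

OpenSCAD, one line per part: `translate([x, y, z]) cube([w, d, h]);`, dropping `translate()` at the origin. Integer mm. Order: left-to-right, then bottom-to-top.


cube([40, 40, 2040]);
translate([40, 0, 500]) cube([380, 40, 40]);
translate([40, 0, 1000]) cube([380, 40, 40]);
translate([40, 0, 1500]) cube([380, 40, 40]);
translate([420, 0, 0]) cube([40, 40, 2040]);
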